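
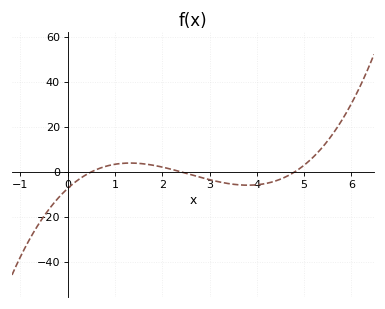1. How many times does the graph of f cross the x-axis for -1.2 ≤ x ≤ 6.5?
3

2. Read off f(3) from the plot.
-4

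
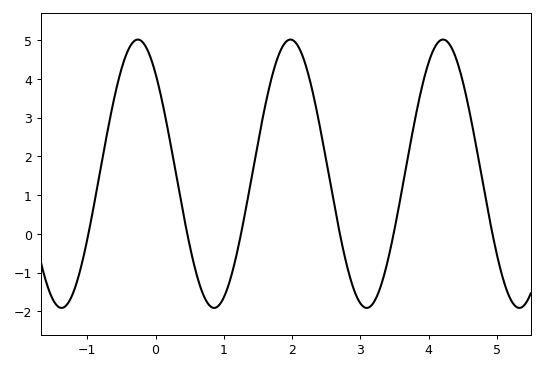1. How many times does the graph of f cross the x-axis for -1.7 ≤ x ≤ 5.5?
6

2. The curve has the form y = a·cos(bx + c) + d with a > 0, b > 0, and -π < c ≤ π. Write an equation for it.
y = 3.46cos(2.8x + 0.73) + 1.55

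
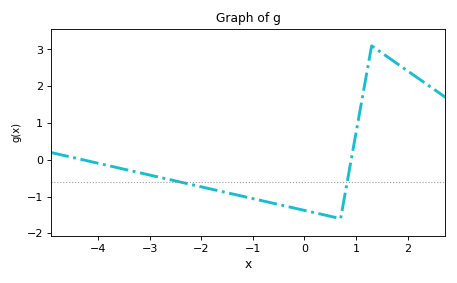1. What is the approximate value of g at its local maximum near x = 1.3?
3.1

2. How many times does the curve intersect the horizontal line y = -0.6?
2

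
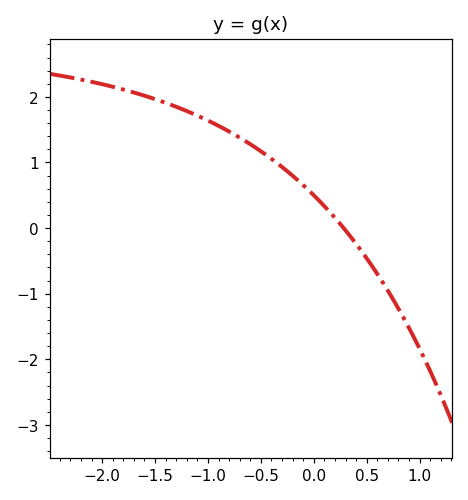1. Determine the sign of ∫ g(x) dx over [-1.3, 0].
positive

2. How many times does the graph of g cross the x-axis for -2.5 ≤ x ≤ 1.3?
1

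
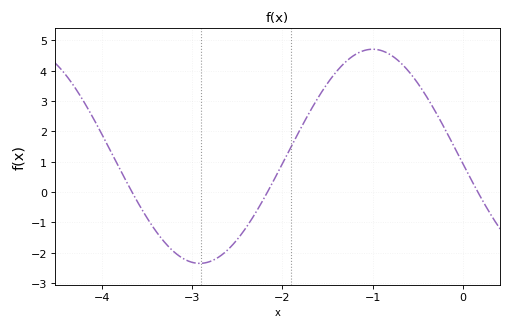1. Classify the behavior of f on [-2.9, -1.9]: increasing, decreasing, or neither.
increasing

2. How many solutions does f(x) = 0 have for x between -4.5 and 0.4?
3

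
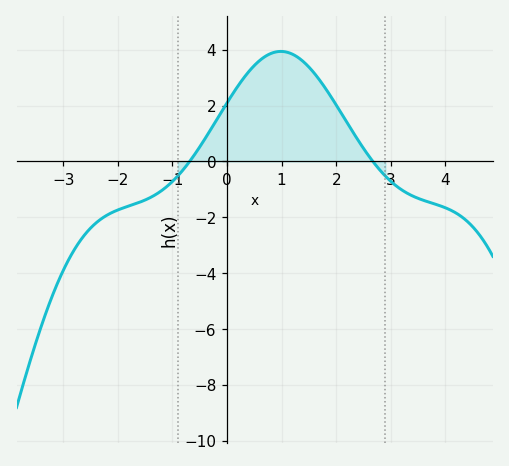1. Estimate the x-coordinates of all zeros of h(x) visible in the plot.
-0.6, 2.6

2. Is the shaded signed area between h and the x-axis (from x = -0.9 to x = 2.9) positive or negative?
positive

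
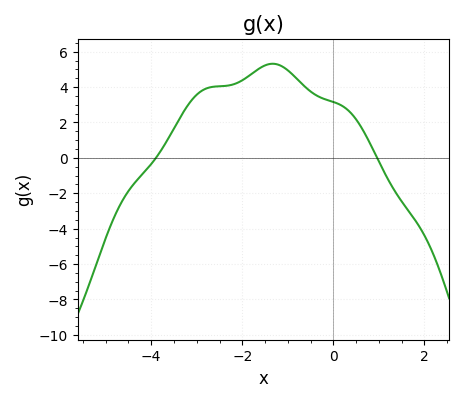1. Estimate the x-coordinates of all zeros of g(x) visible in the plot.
-3.9, 0.961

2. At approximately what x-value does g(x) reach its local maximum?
-1.33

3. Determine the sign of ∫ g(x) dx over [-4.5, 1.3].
positive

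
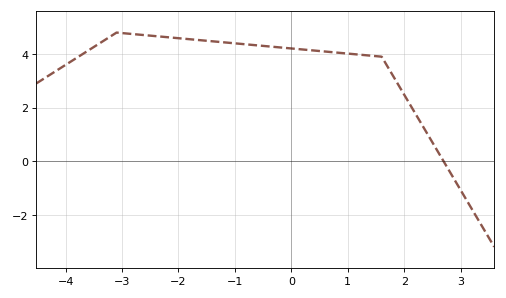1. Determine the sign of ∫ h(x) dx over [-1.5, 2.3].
positive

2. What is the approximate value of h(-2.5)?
4.6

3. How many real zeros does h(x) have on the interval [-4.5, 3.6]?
1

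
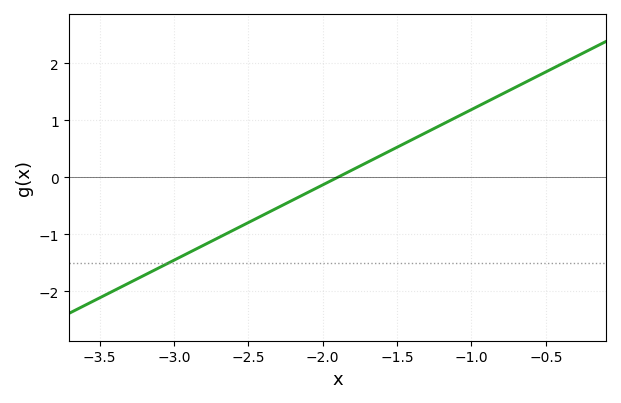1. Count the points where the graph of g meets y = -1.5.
1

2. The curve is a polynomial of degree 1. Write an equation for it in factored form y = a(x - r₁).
y = 1.32(x + 1.9)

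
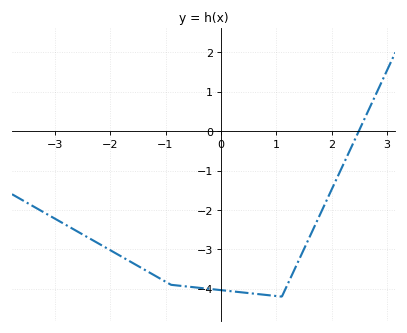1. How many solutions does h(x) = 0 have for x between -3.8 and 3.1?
1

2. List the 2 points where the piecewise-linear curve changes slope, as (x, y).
(-0.9, -3.9); (1.1, -4.2)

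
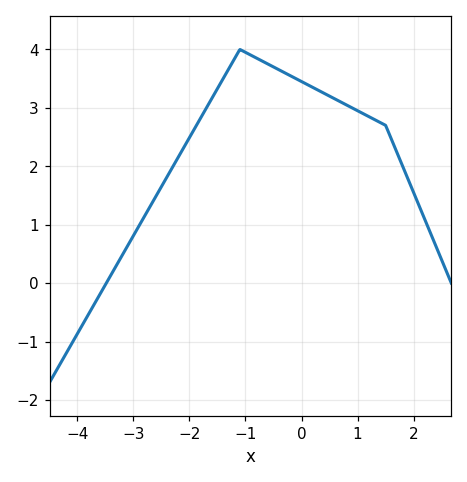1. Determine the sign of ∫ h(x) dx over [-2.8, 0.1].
positive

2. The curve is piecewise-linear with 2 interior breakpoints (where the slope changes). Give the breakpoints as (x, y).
(-1.1, 4); (1.5, 2.7)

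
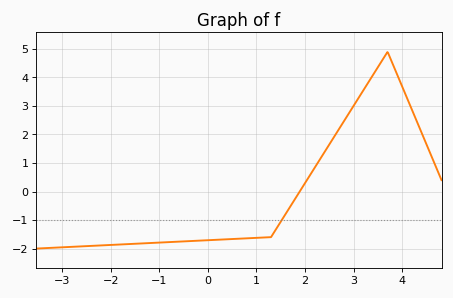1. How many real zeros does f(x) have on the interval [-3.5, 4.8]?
1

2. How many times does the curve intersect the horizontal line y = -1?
1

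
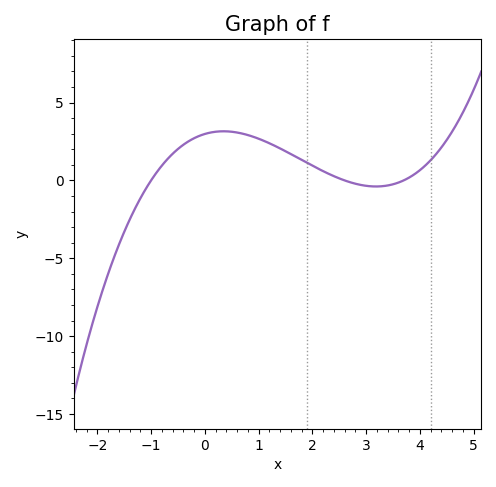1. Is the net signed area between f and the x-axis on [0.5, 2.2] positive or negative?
positive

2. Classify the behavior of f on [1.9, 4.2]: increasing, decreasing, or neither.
neither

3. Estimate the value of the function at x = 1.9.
1.13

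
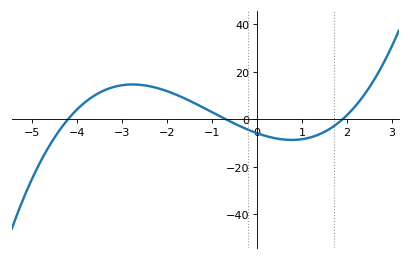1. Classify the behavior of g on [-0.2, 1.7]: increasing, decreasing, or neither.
neither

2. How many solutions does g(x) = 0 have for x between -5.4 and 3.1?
3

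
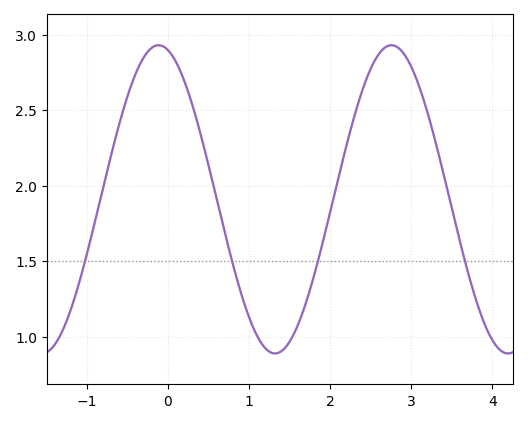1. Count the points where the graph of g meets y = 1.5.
4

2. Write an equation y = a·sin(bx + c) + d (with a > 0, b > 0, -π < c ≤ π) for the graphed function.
y = 1.02sin(2.2x + 1.8) + 1.91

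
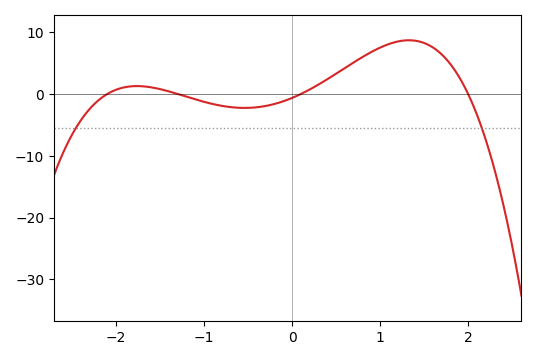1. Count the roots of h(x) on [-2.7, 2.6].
4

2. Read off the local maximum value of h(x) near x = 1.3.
9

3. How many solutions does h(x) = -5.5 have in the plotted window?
2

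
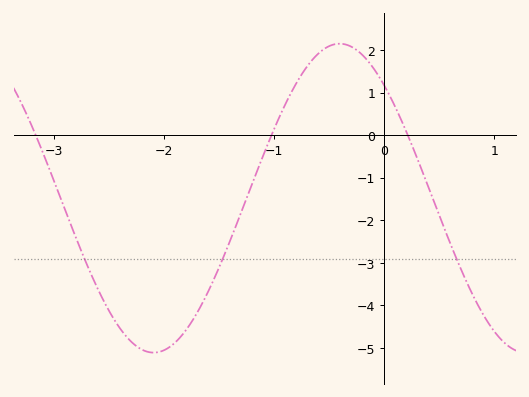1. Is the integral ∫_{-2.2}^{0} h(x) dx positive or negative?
negative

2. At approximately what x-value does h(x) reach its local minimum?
-2.09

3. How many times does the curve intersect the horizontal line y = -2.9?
3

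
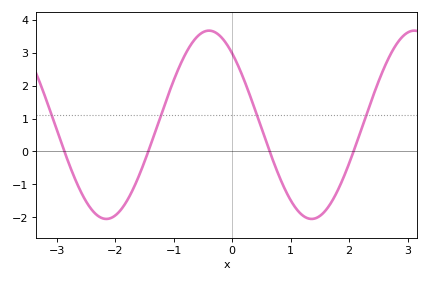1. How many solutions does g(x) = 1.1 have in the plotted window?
4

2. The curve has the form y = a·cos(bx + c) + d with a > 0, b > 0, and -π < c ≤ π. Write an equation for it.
y = 2.86cos(1.8x + 0.71) + 0.81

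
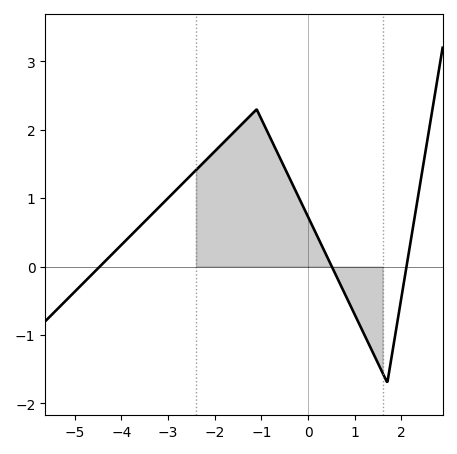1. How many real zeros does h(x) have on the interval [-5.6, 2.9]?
3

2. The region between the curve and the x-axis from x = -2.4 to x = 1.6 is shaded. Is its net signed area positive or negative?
positive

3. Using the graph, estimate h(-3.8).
0.5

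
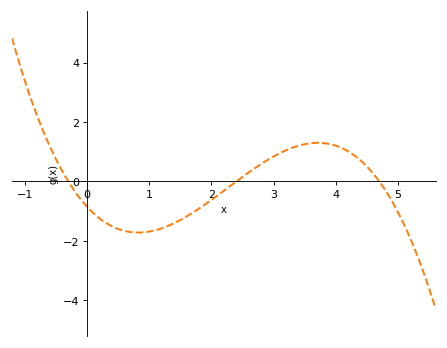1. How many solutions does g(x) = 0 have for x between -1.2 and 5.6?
3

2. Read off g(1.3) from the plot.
-1.4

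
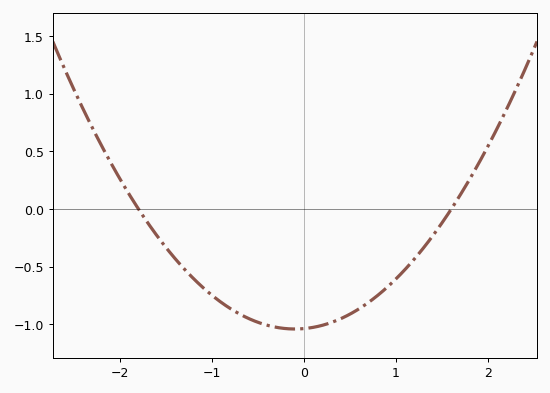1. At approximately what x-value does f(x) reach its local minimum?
-0.1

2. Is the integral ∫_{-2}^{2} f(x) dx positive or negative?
negative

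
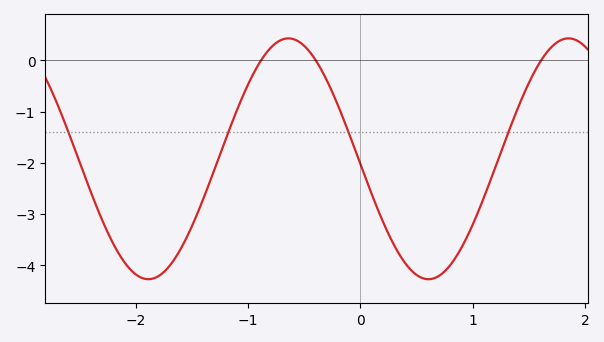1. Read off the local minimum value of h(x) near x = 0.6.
-4.27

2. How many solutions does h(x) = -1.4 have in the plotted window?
4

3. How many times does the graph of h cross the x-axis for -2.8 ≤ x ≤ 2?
3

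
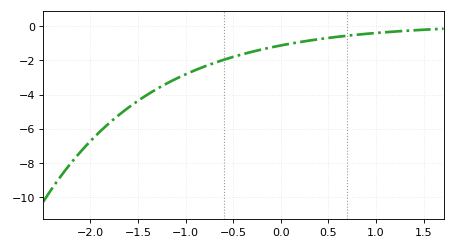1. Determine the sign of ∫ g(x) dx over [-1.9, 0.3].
negative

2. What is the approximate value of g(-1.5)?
-4.36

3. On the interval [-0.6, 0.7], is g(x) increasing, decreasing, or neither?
increasing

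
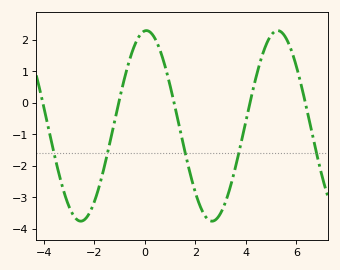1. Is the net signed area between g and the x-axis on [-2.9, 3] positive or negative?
negative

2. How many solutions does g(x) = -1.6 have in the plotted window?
5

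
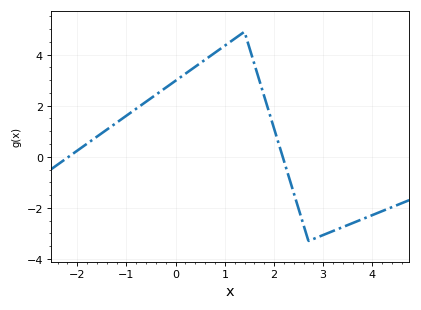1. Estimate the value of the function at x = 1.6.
3.6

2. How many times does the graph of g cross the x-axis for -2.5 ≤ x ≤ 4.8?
2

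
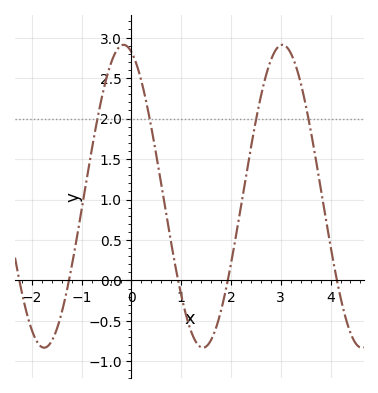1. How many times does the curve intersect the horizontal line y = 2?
4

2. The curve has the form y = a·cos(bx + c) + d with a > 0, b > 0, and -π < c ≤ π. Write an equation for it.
y = 1.87cos(2x + 0.31) + 1.04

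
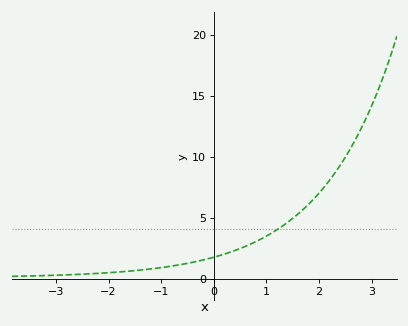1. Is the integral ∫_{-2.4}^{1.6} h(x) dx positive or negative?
positive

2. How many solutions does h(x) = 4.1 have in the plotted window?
1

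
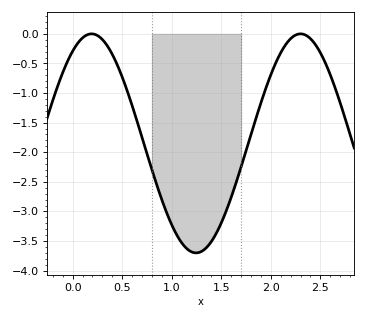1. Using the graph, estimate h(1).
-3.25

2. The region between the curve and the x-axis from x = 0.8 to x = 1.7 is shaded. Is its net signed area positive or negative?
negative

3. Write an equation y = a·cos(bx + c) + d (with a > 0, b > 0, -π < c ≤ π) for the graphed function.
y = 1.85cos(3x - 0.57) - 1.85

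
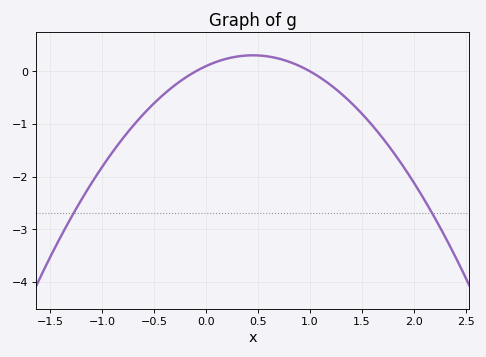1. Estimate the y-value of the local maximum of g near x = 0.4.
0.306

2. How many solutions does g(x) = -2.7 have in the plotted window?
2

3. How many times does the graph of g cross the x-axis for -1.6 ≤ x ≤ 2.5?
2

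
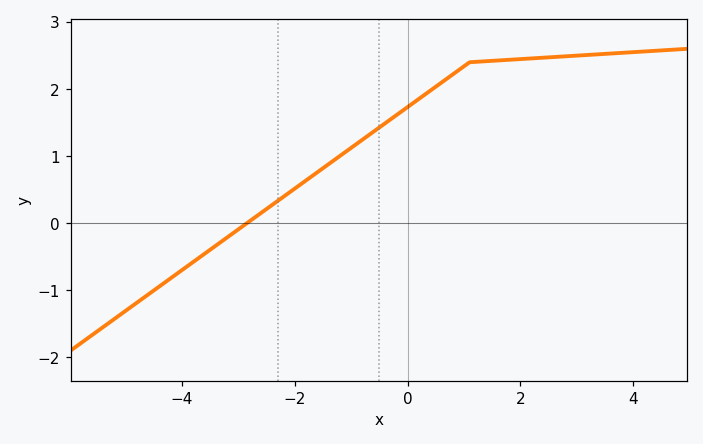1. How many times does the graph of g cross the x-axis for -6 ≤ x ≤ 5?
1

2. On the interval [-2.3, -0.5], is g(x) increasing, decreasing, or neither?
increasing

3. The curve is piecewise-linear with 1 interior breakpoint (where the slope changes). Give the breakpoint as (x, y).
(1.1, 2.4)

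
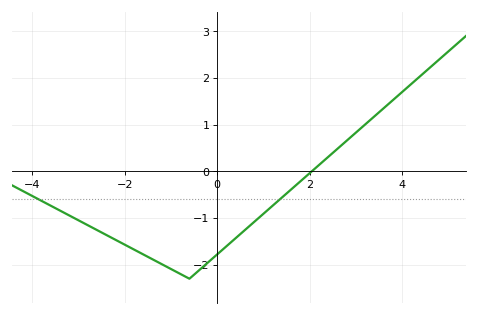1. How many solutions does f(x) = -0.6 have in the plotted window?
2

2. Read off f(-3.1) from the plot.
-0.998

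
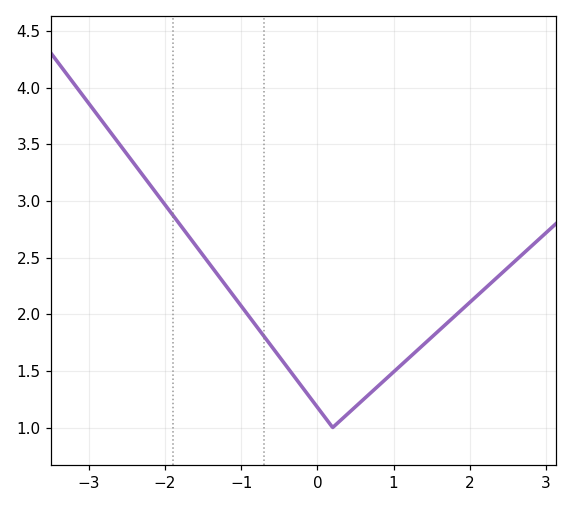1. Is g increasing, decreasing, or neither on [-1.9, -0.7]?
decreasing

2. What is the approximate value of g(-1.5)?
2.52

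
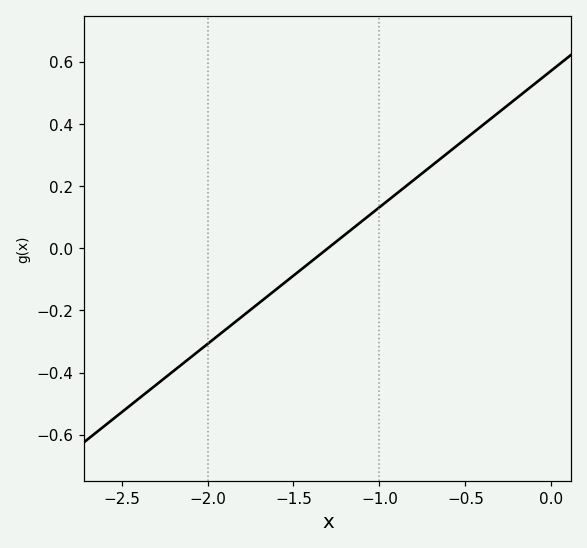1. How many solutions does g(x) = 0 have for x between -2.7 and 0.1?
1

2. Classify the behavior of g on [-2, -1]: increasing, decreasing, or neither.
increasing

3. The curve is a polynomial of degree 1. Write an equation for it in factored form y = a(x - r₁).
y = 0.44(x + 1.3)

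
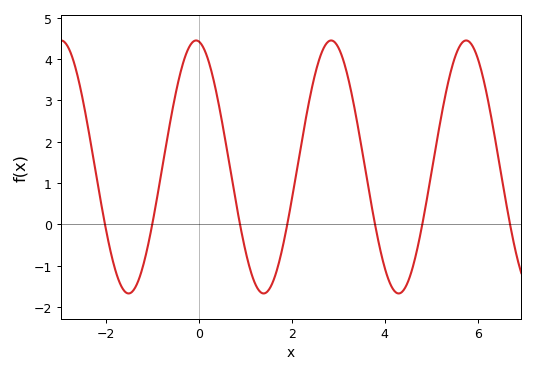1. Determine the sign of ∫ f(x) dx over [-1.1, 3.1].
positive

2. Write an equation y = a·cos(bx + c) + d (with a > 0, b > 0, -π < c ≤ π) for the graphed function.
y = 3.06cos(2.2x + 0.14) + 1.39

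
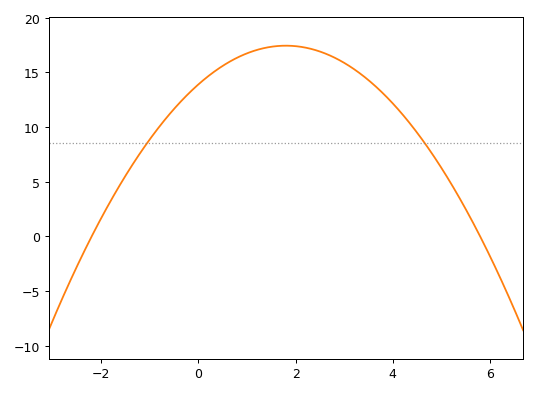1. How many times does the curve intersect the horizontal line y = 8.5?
2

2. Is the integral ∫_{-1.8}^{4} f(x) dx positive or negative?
positive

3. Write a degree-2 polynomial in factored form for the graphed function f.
y = -1.09(x + 2.2)(x - 5.8)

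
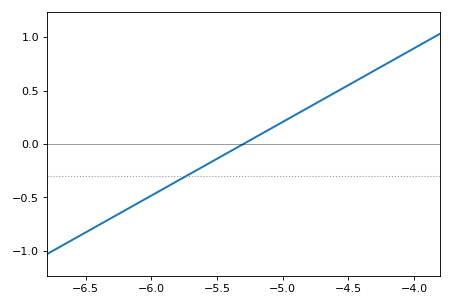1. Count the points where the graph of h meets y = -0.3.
1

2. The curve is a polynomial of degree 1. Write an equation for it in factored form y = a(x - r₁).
y = 0.69(x + 5.3)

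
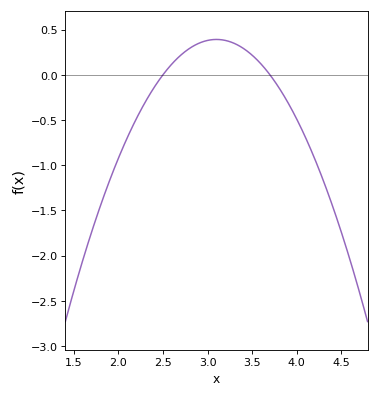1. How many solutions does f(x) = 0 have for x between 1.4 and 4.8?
2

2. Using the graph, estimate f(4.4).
-1.45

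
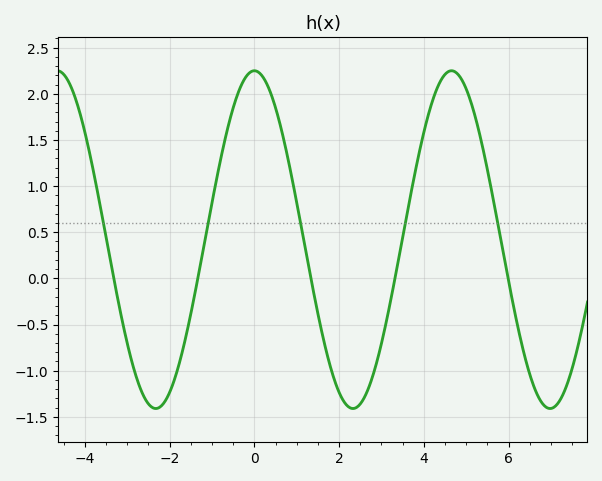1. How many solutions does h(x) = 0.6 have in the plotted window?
5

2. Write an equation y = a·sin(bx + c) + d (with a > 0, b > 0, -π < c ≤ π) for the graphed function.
y = 1.83sin(1.4x + 1.6) + 0.42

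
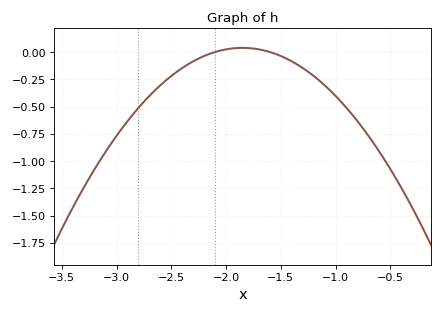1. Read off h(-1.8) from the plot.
0.037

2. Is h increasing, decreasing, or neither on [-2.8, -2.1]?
increasing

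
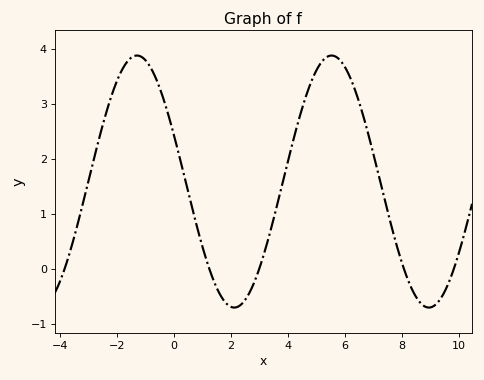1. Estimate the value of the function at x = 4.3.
2.56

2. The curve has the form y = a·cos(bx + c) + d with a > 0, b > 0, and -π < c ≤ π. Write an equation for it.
y = 2.29cos(0.92x + 1.19) + 1.59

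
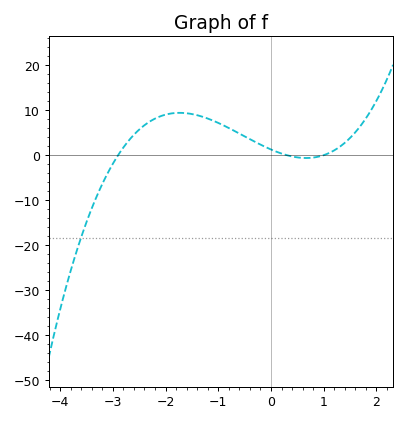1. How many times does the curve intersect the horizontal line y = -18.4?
1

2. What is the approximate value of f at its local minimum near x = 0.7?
-1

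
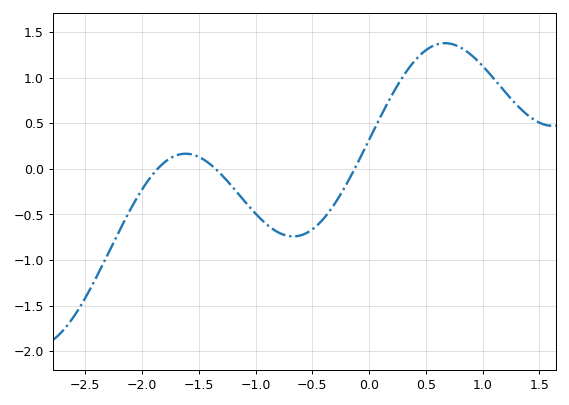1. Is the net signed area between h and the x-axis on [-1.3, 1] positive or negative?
positive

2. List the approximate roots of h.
-1.9, -1.4, -0.1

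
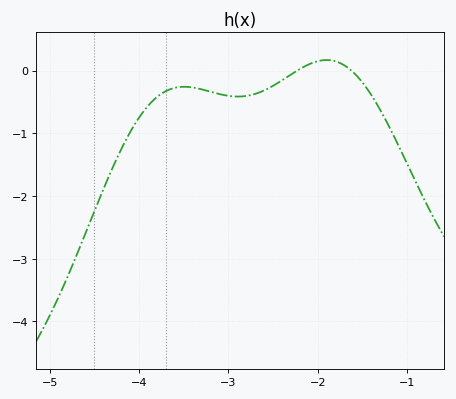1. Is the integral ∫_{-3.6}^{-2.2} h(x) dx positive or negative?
negative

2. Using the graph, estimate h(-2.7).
-0.371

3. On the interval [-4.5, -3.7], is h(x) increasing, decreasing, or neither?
increasing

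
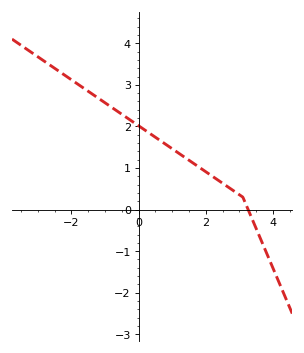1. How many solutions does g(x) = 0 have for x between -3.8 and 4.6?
1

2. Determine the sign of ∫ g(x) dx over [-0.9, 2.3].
positive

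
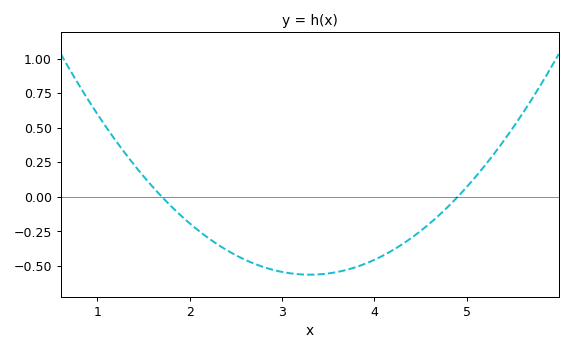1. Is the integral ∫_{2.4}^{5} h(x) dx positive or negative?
negative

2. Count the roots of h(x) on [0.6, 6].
2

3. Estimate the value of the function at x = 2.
-0.2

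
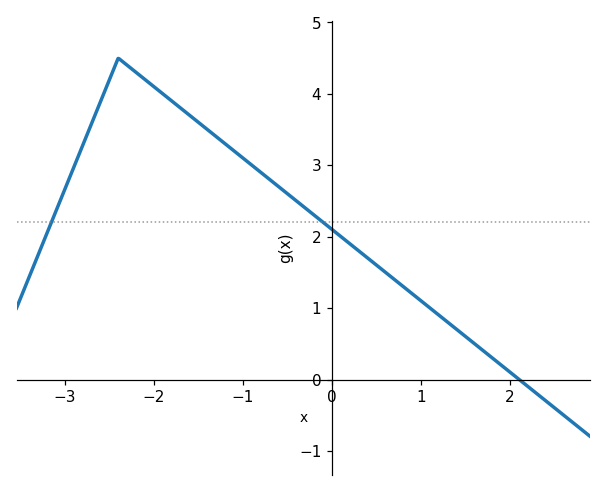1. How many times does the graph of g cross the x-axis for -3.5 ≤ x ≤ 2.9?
1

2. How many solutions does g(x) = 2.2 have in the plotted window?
2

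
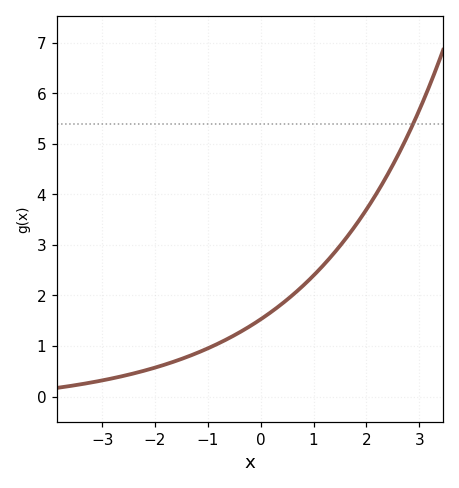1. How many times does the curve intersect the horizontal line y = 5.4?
1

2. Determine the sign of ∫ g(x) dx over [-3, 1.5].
positive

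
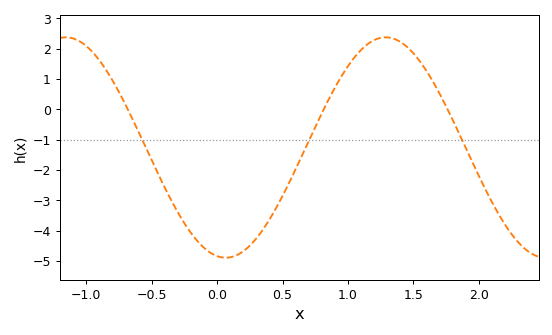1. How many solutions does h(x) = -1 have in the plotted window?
3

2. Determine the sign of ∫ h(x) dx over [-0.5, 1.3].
negative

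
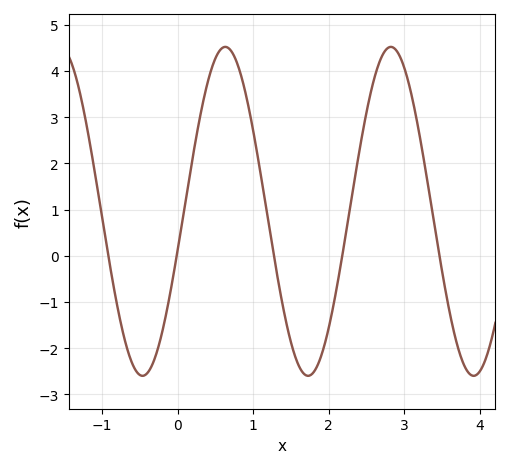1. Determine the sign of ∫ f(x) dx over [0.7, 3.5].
positive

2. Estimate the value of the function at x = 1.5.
-1.9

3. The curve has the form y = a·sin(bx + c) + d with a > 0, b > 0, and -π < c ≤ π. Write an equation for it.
y = 3.56sin(2.9x - 0.24) + 0.96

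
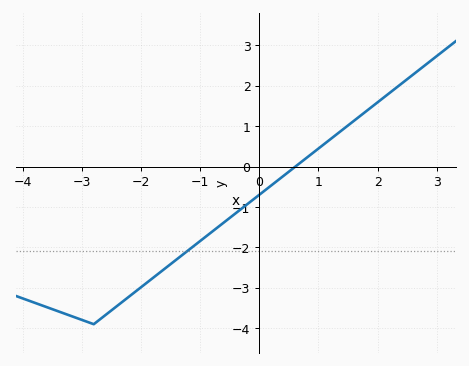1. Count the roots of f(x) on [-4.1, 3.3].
1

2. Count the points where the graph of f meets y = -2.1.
1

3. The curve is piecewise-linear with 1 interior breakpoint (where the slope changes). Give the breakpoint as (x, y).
(-2.8, -3.9)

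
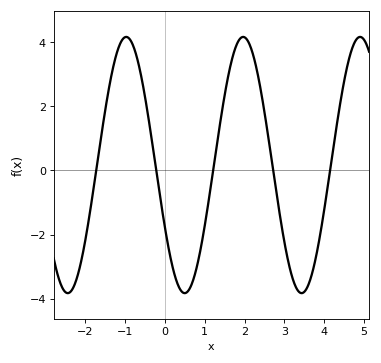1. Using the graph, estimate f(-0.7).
3.6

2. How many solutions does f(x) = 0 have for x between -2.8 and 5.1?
5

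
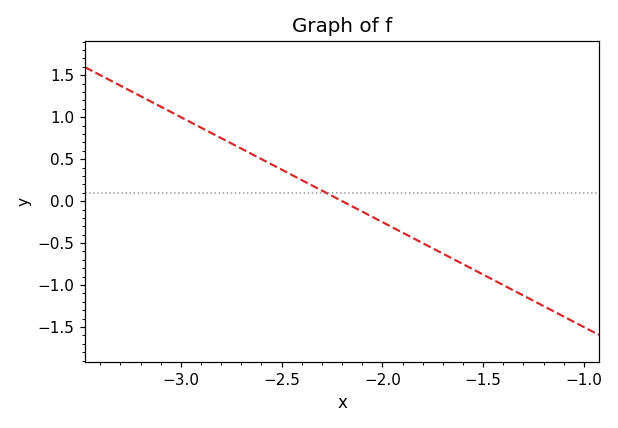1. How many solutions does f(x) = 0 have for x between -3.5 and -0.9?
1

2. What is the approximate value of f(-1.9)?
-0.4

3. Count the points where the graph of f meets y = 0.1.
1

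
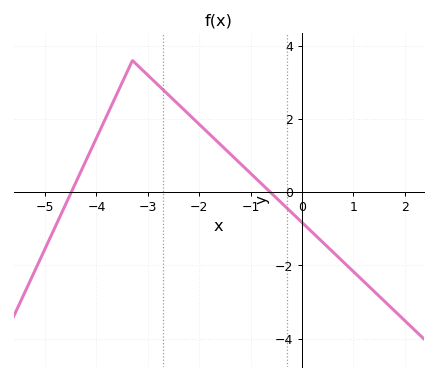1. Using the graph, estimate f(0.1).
-1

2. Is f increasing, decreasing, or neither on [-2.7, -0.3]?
decreasing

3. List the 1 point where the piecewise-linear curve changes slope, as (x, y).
(-3.3, 3.6)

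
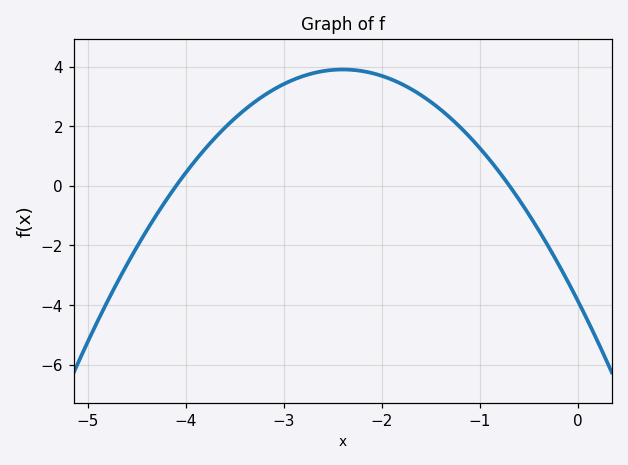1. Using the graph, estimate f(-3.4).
2.55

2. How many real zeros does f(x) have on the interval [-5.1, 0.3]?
2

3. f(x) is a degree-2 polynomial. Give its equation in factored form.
y = -1.35(x + 4.1)(x + 0.7)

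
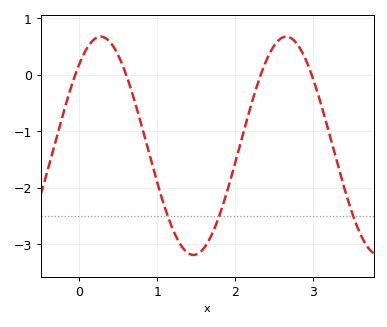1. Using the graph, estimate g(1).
-1.9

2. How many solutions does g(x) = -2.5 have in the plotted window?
3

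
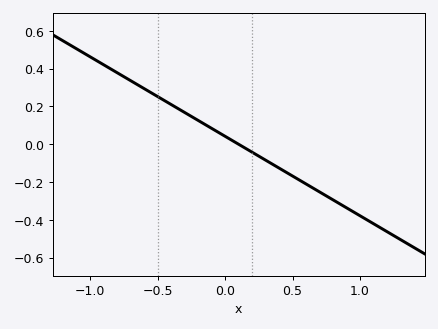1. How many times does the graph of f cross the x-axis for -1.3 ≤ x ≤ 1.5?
1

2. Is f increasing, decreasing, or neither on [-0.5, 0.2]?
decreasing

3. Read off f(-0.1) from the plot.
0.08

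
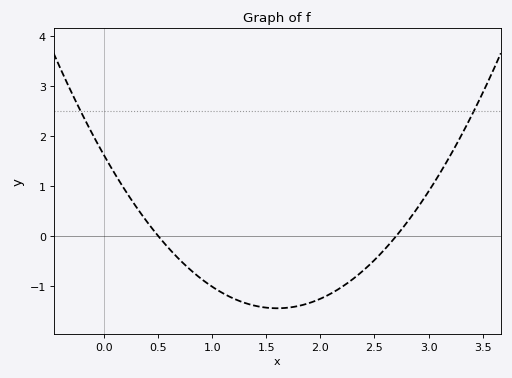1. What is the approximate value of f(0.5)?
0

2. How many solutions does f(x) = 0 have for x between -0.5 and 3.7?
2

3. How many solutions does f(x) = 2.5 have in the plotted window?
2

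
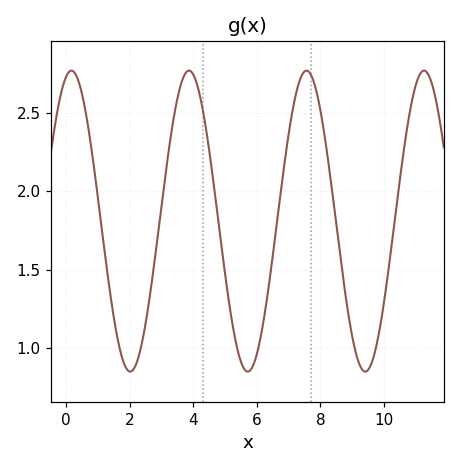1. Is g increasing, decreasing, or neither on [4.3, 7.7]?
neither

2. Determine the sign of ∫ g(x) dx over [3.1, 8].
positive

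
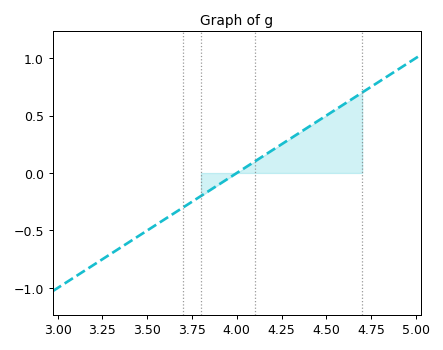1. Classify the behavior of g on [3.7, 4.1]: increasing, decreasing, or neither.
increasing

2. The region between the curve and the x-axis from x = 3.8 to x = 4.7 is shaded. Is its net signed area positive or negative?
positive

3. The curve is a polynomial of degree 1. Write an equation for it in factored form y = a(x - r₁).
y = 1(x - 4)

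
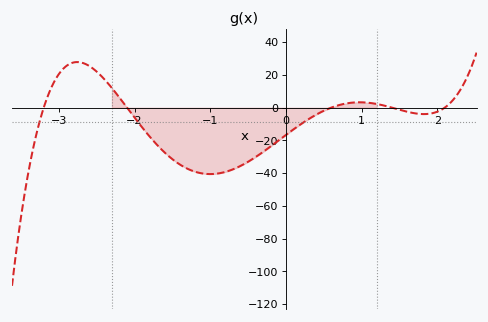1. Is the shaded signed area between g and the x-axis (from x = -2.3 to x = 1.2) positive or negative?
negative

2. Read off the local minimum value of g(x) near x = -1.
-40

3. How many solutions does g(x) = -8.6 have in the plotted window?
3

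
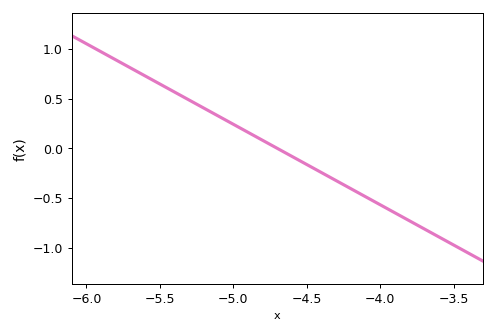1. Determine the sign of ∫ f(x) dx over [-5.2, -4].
negative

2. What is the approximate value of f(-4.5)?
-0.162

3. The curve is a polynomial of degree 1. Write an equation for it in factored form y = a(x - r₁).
y = -0.81(x + 4.7)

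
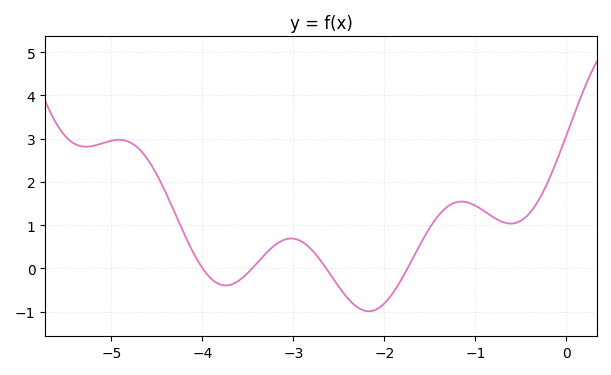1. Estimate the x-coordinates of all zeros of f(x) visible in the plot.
-4, -3.45, -2.64, -1.75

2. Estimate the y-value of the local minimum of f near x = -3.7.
-0.395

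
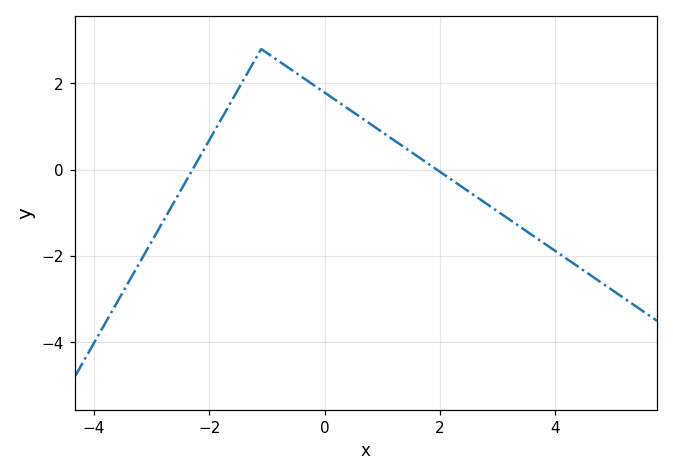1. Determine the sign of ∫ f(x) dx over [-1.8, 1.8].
positive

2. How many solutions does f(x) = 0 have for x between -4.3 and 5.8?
2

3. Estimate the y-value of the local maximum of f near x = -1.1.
2.8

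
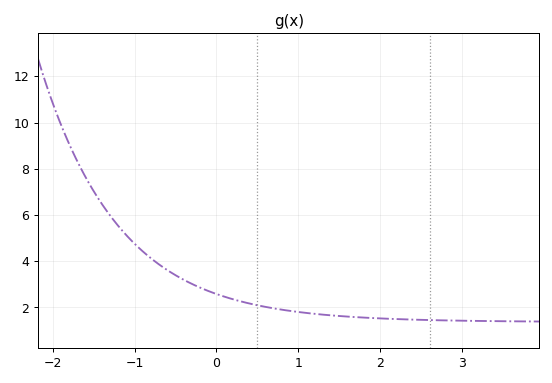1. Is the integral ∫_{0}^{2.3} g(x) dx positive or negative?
positive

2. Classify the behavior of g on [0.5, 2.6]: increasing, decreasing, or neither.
decreasing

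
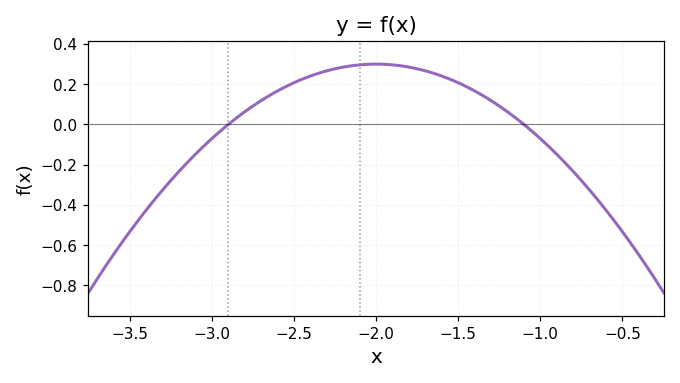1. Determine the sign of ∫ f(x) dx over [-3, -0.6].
positive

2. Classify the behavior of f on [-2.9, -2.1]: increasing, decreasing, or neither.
increasing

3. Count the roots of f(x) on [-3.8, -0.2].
2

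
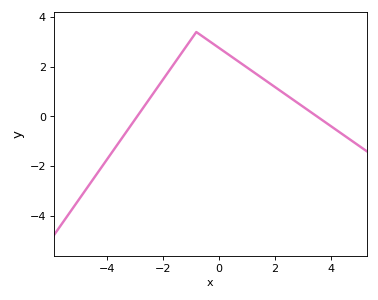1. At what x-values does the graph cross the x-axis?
-3, 3.6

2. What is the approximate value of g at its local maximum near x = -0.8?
3.4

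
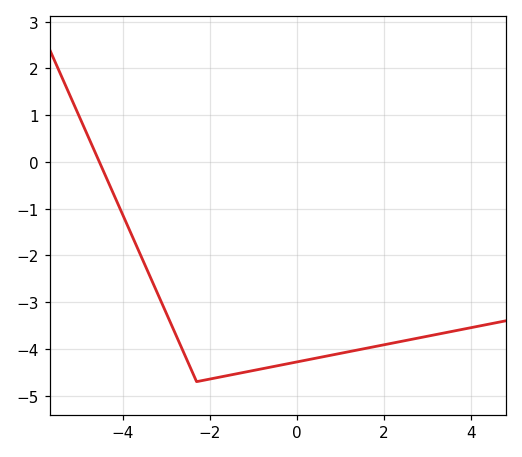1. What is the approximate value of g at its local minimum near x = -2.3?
-4.7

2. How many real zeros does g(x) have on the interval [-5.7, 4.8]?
1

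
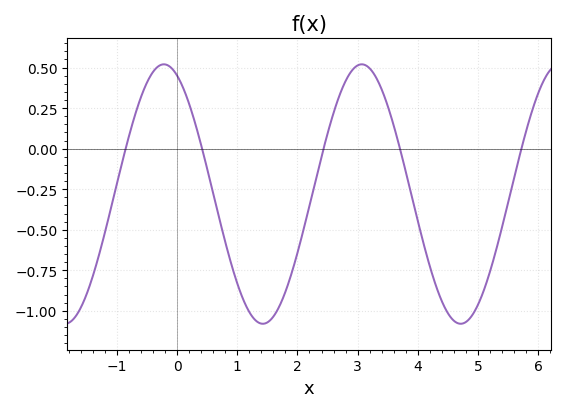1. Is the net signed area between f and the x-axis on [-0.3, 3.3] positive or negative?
negative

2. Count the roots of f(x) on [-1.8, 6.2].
5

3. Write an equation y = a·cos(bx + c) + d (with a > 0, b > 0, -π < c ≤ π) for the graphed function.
y = 0.8cos(1.91x + 0.422) - 0.28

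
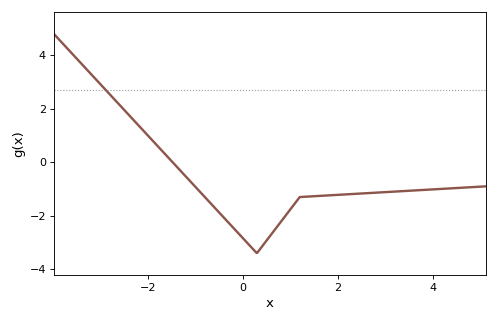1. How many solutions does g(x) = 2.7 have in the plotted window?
1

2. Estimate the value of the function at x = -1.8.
0.625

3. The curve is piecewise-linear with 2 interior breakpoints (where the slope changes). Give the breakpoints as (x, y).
(0.3, -3.4); (1.2, -1.3)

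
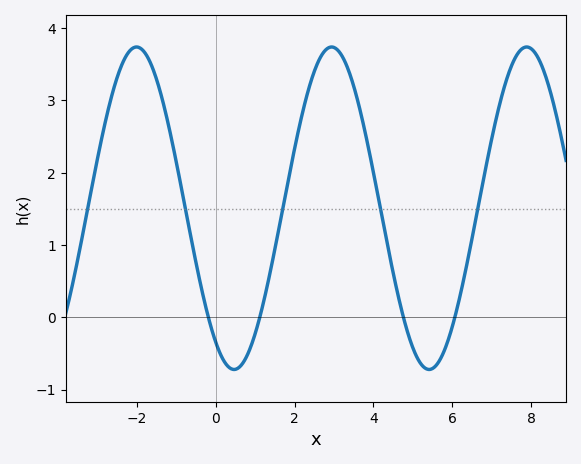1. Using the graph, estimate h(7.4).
3.3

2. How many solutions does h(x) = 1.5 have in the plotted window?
5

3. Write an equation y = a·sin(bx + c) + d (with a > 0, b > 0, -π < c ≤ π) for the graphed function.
y = 2.23sin(1.3x - 2.2) + 1.51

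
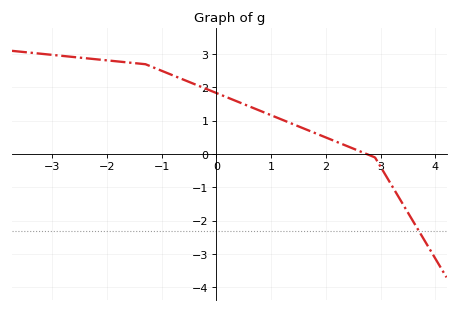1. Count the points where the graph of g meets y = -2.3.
1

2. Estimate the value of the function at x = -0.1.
1.9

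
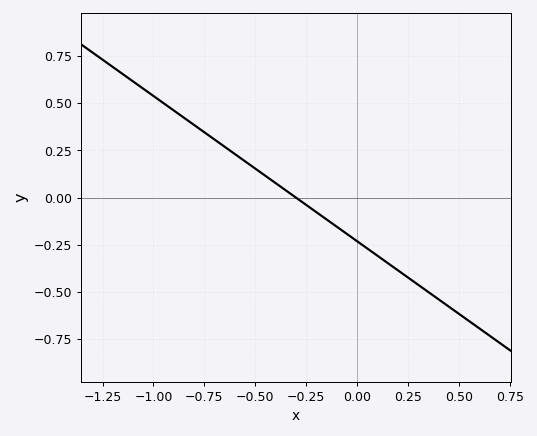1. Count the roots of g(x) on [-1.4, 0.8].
1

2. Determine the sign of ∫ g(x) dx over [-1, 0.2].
positive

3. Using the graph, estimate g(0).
-0.231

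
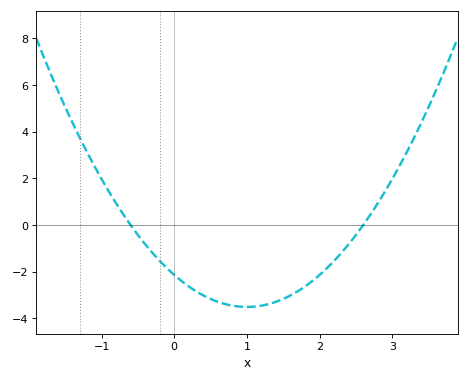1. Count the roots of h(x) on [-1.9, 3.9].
2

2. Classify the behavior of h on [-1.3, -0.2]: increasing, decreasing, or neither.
decreasing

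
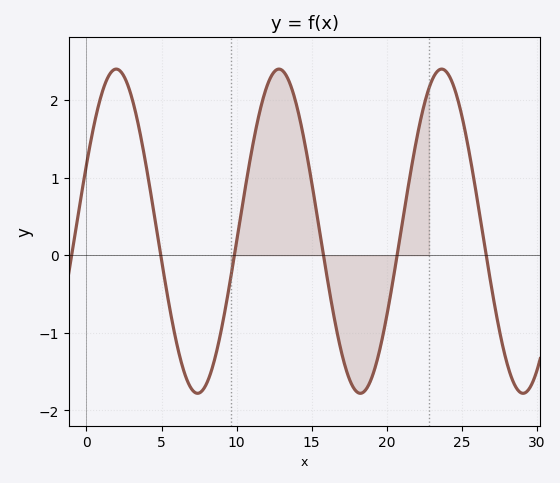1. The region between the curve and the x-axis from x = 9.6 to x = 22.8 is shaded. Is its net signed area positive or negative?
positive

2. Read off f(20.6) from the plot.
-0.102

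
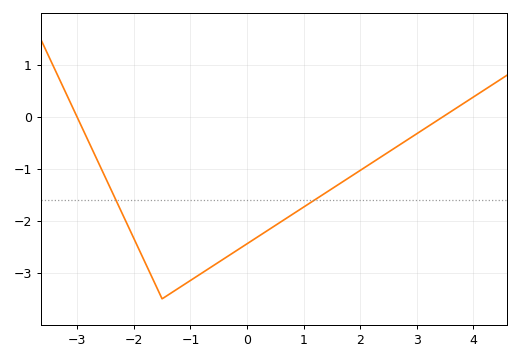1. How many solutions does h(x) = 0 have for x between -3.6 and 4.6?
2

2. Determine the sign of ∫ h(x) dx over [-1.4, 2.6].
negative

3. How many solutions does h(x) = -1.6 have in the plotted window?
2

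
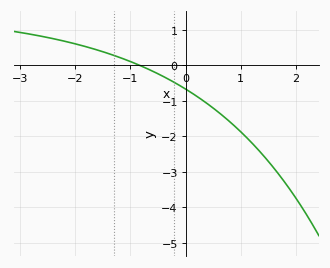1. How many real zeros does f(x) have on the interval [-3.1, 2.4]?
1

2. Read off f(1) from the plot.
-1.87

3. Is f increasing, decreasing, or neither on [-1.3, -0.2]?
decreasing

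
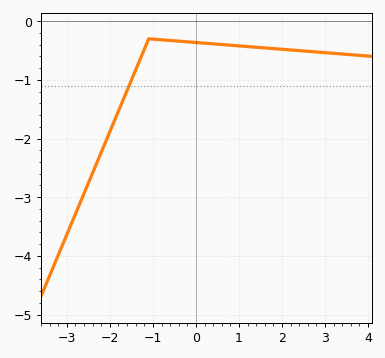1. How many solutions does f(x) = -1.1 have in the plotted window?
1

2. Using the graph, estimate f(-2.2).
-2.23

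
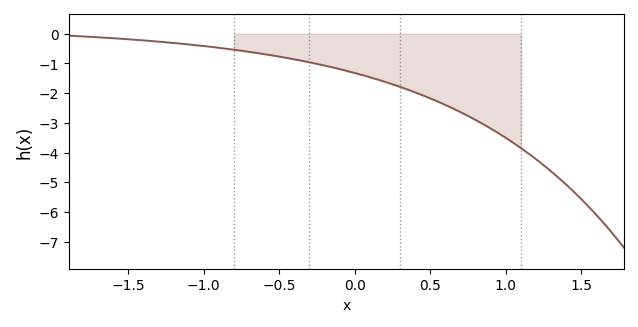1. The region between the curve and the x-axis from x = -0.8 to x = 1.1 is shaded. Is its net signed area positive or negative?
negative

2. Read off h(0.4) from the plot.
-2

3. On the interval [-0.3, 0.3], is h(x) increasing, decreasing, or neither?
decreasing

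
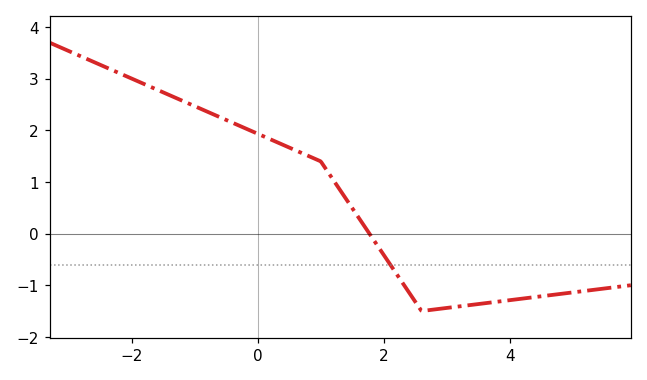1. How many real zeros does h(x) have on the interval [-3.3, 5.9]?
1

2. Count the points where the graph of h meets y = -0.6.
1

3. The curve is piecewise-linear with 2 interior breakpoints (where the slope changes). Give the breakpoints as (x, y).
(1, 1.4); (2.6, -1.5)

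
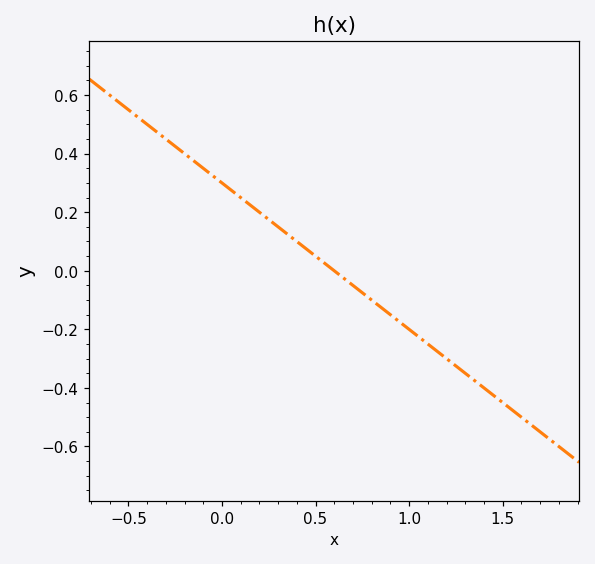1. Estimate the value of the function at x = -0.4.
0.5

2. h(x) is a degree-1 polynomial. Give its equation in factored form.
y = -0.5(x - 0.6)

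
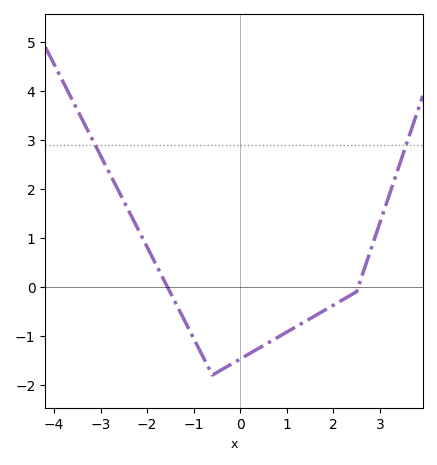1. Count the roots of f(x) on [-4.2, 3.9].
2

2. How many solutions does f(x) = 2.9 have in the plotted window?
2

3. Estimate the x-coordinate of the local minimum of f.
-0.6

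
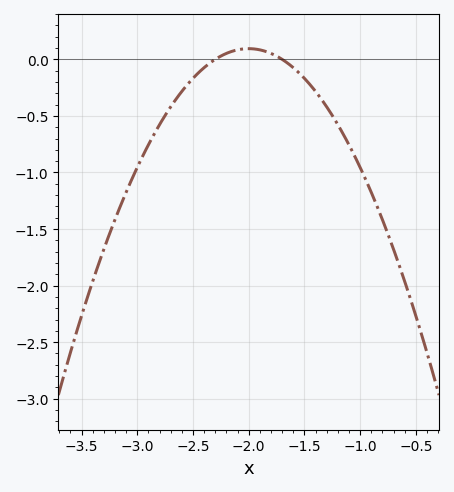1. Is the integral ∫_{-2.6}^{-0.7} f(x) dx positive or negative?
negative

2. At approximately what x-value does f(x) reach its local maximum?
-2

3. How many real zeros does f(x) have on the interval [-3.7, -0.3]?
2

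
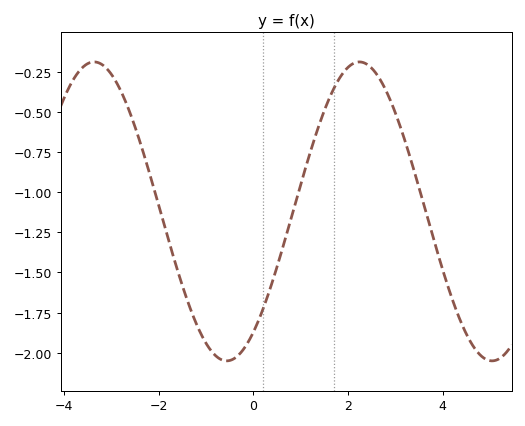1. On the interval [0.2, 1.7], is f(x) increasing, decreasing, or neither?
increasing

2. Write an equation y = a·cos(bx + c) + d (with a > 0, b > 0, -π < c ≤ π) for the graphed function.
y = 0.93cos(1.12x - 2.51) - 1.12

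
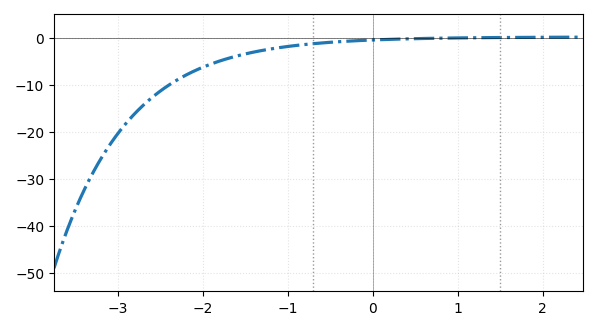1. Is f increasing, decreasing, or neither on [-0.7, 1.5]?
increasing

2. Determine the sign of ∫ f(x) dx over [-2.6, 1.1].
negative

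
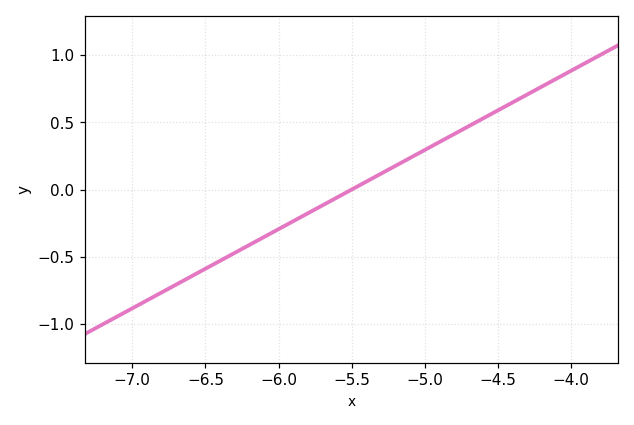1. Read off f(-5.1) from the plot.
0.236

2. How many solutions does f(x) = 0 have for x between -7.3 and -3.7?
1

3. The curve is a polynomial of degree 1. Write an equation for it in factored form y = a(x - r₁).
y = 0.59(x + 5.5)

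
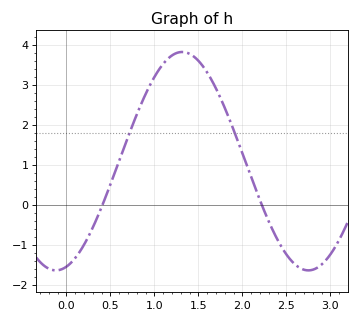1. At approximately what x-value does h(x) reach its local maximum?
1.3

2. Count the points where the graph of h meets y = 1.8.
2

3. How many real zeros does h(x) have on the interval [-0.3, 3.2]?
2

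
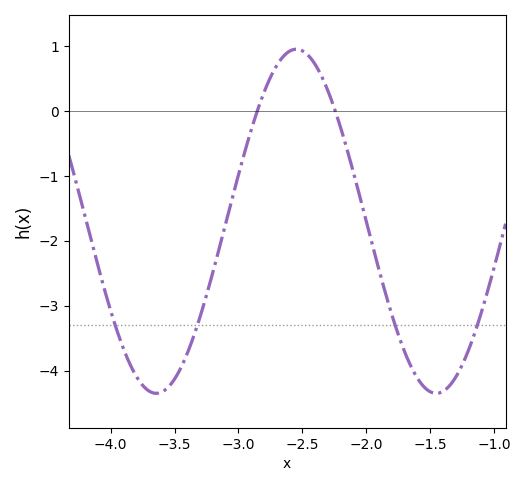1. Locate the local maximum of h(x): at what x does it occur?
-2.55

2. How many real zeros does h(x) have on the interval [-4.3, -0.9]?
2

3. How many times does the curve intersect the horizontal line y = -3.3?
4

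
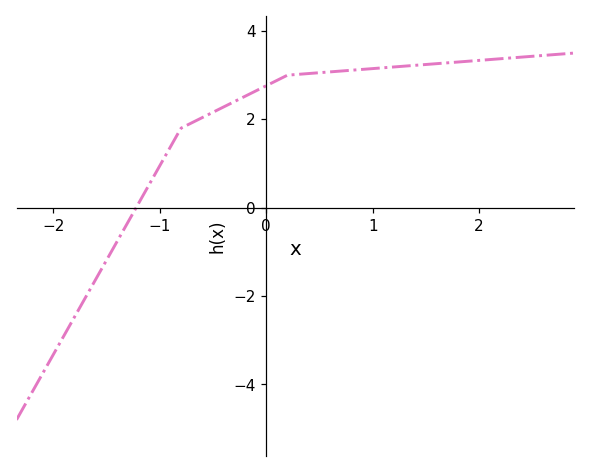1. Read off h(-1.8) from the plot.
-2.47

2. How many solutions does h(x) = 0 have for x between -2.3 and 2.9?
1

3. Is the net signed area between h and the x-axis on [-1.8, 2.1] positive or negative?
positive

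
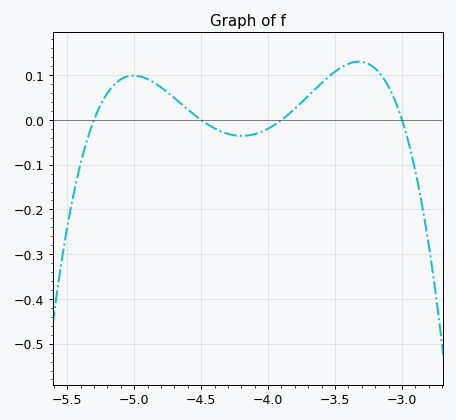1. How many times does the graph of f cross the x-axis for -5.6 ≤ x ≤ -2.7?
4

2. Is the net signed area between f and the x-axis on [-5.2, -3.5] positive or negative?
positive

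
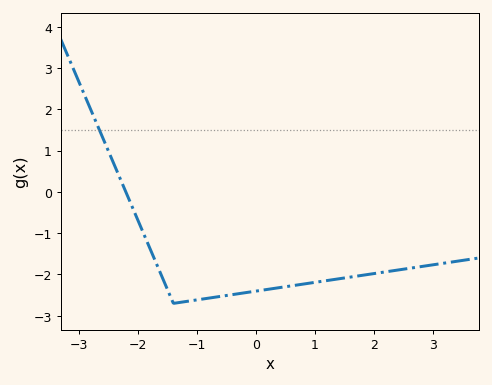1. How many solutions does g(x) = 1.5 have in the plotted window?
1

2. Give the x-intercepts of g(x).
-2.2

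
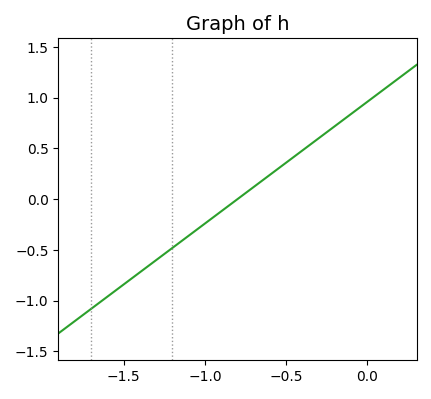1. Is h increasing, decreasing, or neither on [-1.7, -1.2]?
increasing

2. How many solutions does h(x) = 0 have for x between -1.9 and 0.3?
1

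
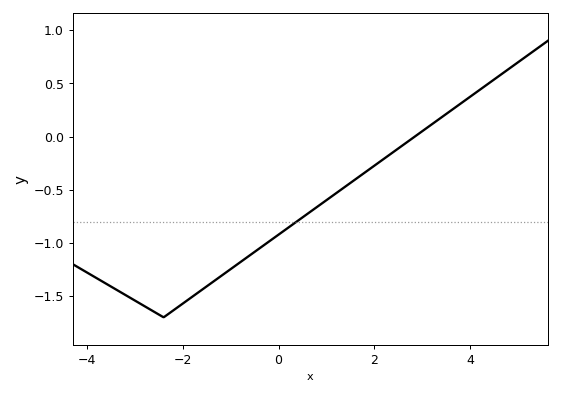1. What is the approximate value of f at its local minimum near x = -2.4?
-1.7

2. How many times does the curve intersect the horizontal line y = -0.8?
1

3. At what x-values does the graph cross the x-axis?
2.85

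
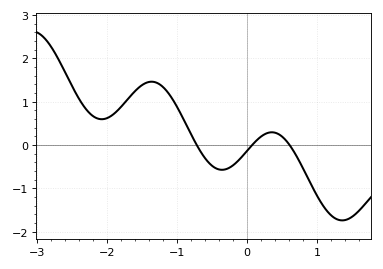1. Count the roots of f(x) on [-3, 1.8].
3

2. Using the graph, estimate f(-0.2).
-0.5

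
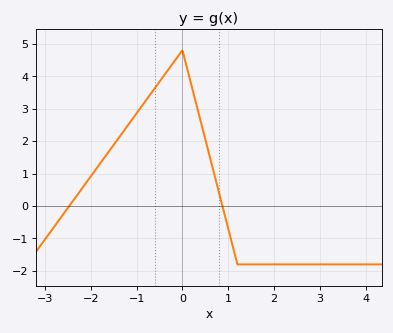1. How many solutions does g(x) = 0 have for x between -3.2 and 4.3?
2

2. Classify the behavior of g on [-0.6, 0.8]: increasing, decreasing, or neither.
neither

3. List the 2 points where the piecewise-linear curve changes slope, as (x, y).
(0, 4.8); (1.2, -1.8)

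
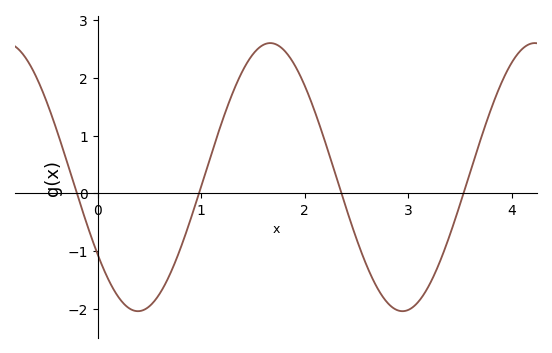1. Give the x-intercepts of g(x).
-0.199, 0.979, 2.35, 3.53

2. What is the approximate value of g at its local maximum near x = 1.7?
2.6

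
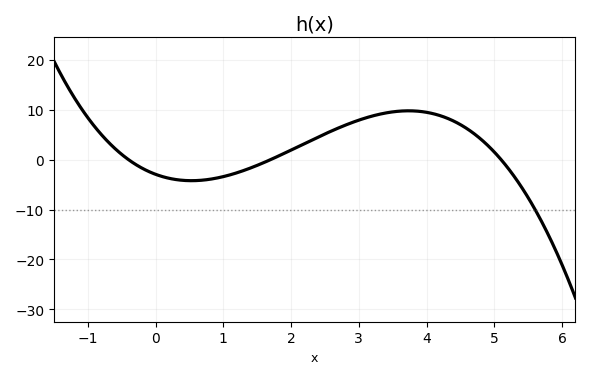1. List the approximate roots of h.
-0.4, 1.6, 5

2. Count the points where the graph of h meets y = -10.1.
1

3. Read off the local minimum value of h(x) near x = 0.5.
-4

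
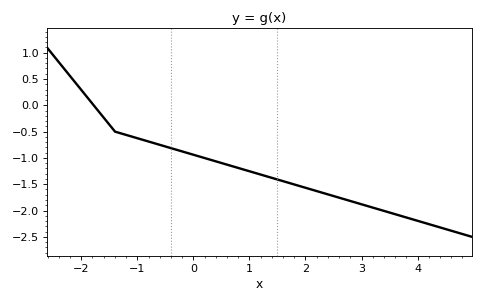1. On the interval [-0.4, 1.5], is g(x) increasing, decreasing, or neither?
decreasing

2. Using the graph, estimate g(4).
-2.2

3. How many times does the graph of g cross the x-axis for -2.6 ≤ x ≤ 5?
1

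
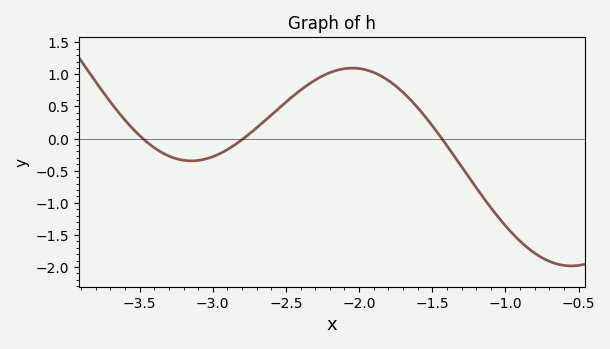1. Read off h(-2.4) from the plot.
0.75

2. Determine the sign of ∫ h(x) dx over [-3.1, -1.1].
positive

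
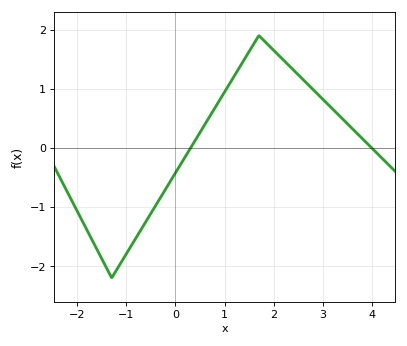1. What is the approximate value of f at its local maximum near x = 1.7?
1.9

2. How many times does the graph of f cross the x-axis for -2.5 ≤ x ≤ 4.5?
2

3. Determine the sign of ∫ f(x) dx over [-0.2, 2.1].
positive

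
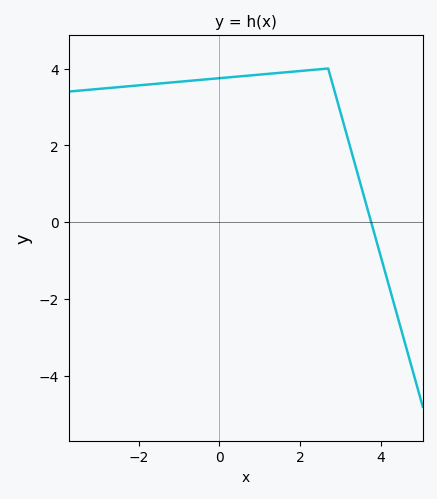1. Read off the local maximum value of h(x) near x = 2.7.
4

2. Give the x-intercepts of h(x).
3.8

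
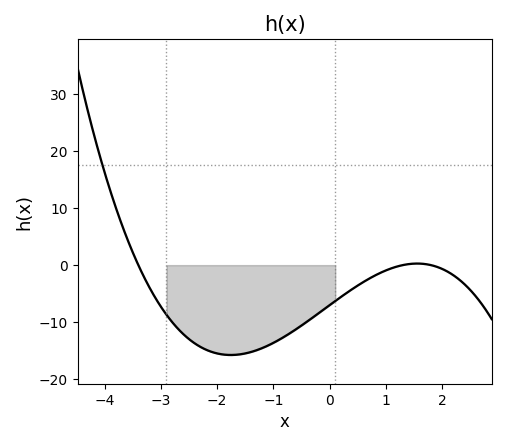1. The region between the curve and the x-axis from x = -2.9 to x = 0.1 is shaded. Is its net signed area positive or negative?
negative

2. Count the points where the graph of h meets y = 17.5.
1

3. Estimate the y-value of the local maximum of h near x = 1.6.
0.272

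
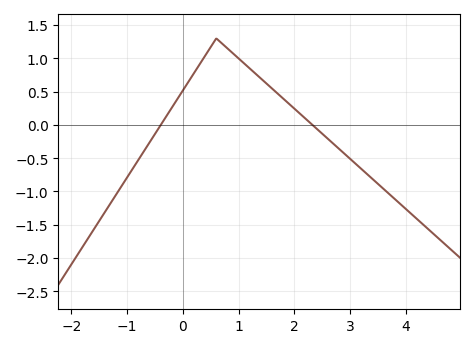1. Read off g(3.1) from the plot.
-0.6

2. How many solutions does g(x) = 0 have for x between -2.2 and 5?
2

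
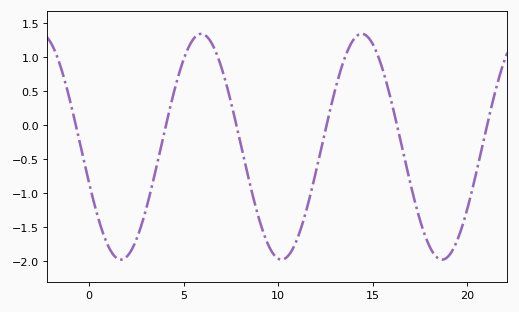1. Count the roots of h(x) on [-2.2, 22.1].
6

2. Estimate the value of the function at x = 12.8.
0.291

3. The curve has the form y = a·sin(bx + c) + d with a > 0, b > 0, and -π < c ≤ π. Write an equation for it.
y = 1.66sin(0.74x - 2.81) - 0.32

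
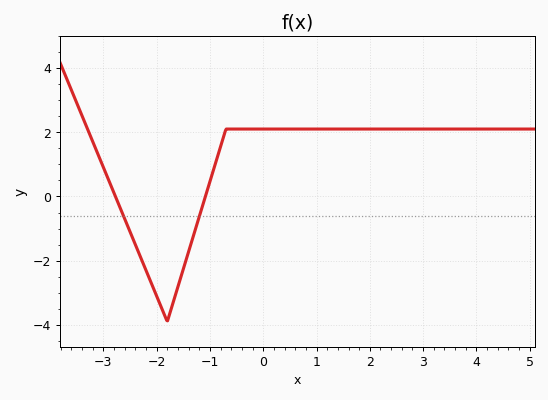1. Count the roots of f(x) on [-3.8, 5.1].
2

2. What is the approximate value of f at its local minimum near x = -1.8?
-3.9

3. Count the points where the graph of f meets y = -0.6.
2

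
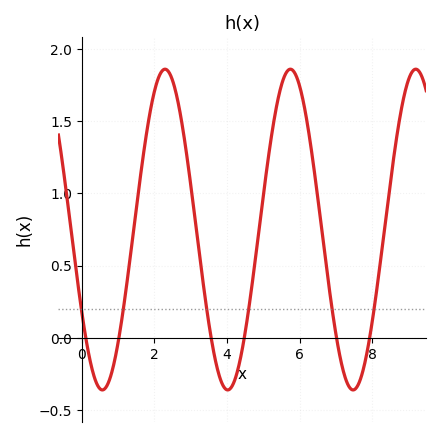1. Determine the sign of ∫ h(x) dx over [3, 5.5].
positive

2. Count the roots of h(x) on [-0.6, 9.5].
6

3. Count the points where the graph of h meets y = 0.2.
6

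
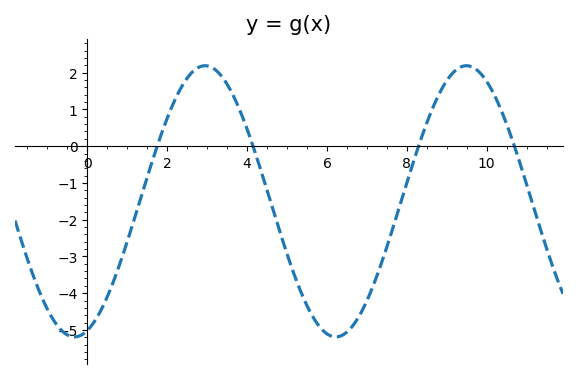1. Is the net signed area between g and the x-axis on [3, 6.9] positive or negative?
negative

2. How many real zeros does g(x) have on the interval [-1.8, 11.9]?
4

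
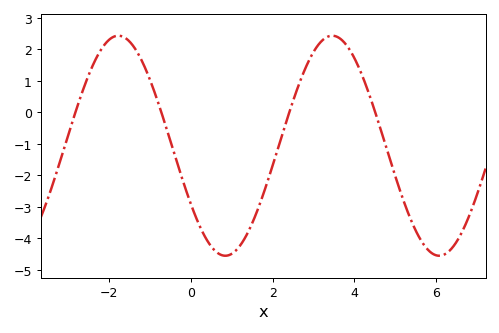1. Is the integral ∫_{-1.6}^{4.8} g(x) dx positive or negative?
negative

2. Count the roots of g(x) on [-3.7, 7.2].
4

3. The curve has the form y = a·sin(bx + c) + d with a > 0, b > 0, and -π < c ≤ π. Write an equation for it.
y = 3.49sin(1.2x - 2.58) - 1.06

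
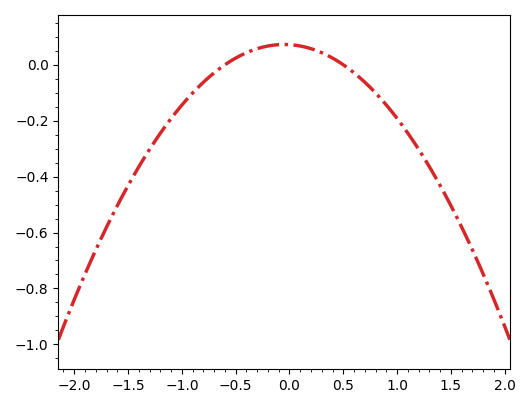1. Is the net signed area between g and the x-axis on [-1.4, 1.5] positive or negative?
negative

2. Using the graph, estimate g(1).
-0.192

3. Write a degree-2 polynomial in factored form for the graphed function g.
y = -0.24(x + 0.6)(x - 0.5)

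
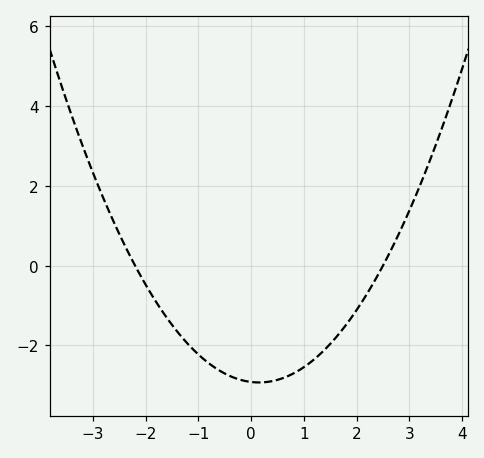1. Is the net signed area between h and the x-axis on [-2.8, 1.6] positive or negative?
negative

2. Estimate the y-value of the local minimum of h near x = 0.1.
-2.93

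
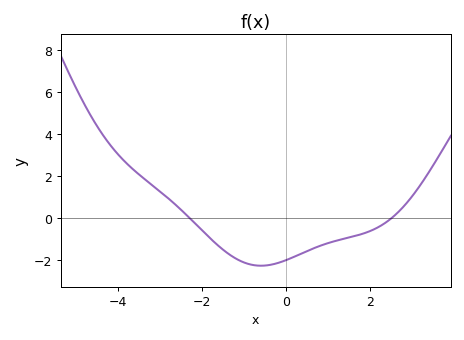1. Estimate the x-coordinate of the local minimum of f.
-0.6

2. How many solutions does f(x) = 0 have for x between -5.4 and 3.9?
2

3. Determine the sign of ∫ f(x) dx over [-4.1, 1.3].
negative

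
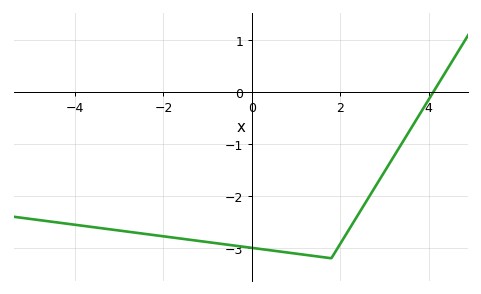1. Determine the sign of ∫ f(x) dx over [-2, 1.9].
negative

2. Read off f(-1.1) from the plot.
-2.9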